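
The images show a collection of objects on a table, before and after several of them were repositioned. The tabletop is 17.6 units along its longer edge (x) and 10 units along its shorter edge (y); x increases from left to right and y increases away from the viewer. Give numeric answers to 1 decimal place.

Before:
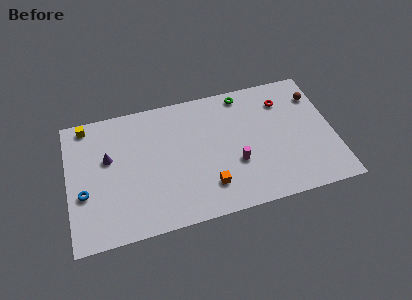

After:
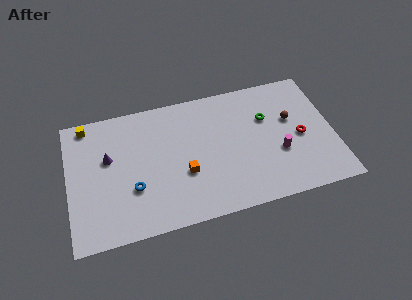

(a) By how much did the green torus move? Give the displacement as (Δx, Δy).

(1.4, -2.3)

The green torus was at about (11.9, 8.9) and moved to about (13.3, 6.6).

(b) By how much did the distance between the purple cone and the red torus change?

+0.9

The distance was about 11.9 in the first image and 12.8 in the second, so they moved 0.9 units further apart.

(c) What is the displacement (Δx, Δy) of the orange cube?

(-1.5, 1.4)

From the two frames, the orange cube sits at roughly (9.1, 2.3) before and (7.6, 3.7) after.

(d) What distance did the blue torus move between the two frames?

3.2

From (1.0, 3.8) to (4.2, 3.4), the blue torus covered √(3.2² + 0.4²) ≈ 3.2 units.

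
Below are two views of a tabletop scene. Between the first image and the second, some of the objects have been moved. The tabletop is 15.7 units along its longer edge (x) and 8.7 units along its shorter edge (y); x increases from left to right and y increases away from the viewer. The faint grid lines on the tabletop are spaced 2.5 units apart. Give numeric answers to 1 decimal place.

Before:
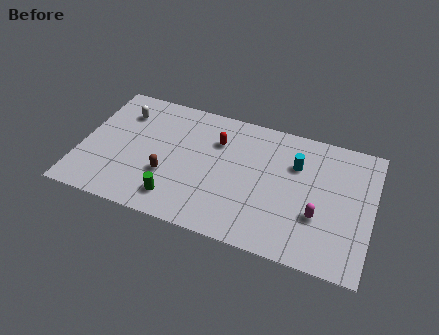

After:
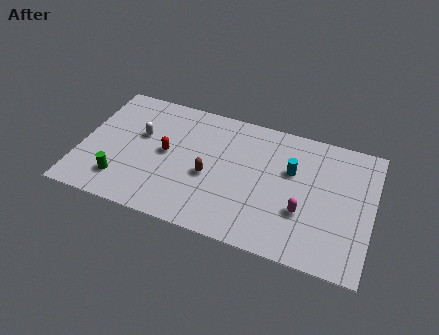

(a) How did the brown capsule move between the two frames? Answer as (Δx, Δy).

(2.2, 0.7)

The brown capsule was at about (4.8, 3.0) and moved to about (7.0, 3.7).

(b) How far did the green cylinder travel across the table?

3.0

From (5.4, 1.6) to (2.4, 1.9), the green cylinder covered √(3.0² + 0.3²) ≈ 3.0 units.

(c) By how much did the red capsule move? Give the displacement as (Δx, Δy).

(-2.6, -1.7)

From the two frames, the red capsule sits at roughly (7.2, 6.2) before and (4.6, 4.5) after.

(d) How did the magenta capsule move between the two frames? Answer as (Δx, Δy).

(-0.8, 0.0)

The magenta capsule started near (12.9, 3.0) and ended near (12.1, 3.0).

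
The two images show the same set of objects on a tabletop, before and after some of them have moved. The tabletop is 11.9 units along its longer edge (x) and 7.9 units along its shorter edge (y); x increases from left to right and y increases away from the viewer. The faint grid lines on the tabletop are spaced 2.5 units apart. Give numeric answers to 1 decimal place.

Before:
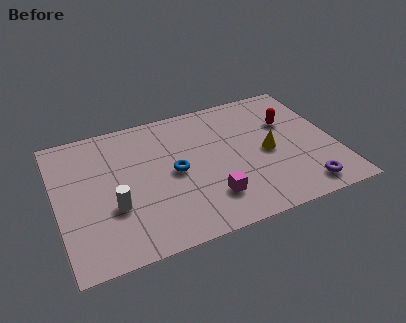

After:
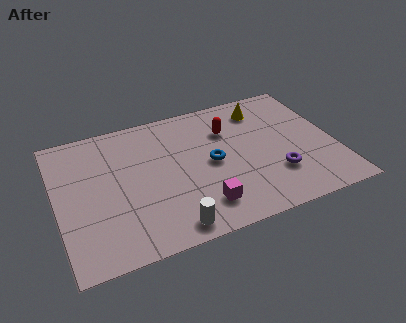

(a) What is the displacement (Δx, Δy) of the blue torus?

(1.6, 0.0)

The blue torus started near (5.0, 3.9) and ended near (6.6, 3.9).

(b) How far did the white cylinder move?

2.9

From (2.3, 2.8) to (4.5, 0.9), the white cylinder covered √(2.2² + 1.9²) ≈ 2.9 units.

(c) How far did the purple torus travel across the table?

1.6

From (10.2, 1.1) to (9.2, 2.3), the purple torus covered √(1.0² + 1.2²) ≈ 1.6 units.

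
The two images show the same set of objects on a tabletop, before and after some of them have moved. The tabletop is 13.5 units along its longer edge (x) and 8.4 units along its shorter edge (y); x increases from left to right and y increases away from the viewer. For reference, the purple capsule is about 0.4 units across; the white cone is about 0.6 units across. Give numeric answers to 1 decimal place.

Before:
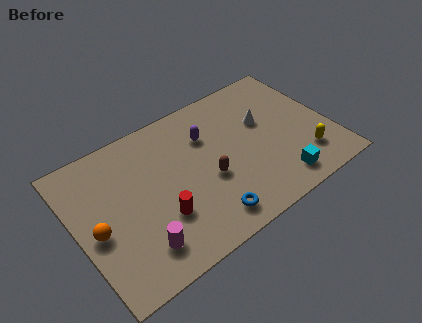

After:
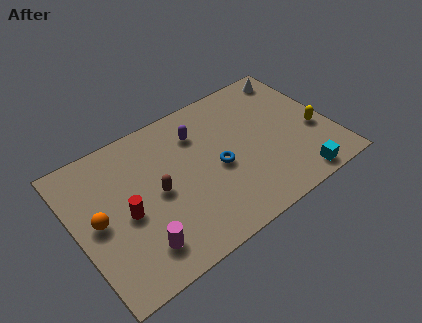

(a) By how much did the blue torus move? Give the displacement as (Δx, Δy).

(1.1, 2.5)

The blue torus was at about (6.3, 1.3) and moved to about (7.4, 3.8).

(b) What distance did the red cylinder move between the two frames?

1.9

From (4.1, 2.7) to (2.5, 3.8), the red cylinder covered √(1.6² + 1.1²) ≈ 1.9 units.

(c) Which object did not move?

the magenta cylinder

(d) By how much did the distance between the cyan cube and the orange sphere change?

+0.9

The distance was about 9.6 in the first image and 10.5 in the second, so they moved 0.9 units further apart.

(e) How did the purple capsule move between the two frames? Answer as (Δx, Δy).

(-0.4, 0.4)

The purple capsule was at about (7.2, 5.9) and moved to about (6.8, 6.3).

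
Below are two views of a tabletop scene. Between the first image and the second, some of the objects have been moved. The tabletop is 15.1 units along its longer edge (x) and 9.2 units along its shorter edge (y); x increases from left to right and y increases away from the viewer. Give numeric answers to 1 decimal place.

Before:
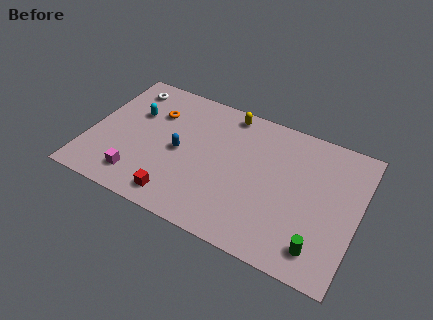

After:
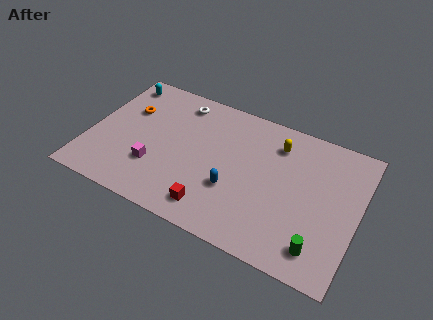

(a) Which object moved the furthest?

the blue capsule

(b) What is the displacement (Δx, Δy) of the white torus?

(3.0, 0.1)

The white torus was at about (1.6, 7.7) and moved to about (4.6, 7.8).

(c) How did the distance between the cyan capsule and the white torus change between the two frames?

+1.7

Before: roughly 1.8 units apart; after: 3.5. That's 1.7 units further apart.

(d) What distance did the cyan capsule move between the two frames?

2.2

The cyan capsule moved from about (2.3, 6.0) to (1.1, 7.9), a distance of √(1.2² + 1.9²) ≈ 2.2.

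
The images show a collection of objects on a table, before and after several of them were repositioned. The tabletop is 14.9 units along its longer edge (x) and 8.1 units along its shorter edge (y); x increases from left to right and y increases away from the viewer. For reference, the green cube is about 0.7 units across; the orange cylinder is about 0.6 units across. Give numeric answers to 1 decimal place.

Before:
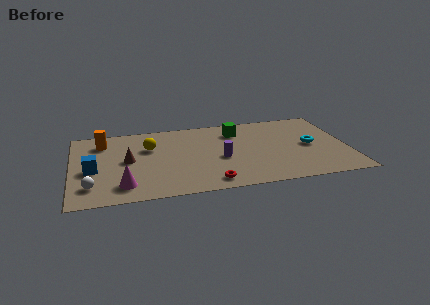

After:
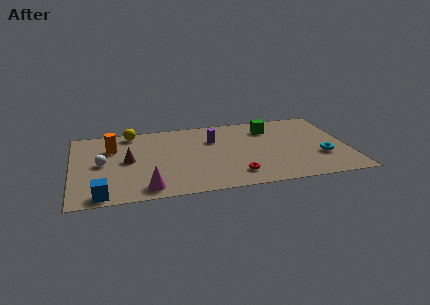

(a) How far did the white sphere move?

2.4

From (1.0, 1.8) to (1.6, 4.1), the white sphere covered √(0.6² + 2.3²) ≈ 2.4 units.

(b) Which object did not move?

the brown cone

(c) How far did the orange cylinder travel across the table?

0.9

The orange cylinder moved from about (1.7, 6.4) to (2.2, 5.7), a distance of √(0.5² + 0.7²) ≈ 0.9.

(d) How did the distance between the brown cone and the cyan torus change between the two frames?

+0.6

Before: roughly 9.9 units apart; after: 10.5. That's 0.6 units further apart.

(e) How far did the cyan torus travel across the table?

1.4

From (12.9, 4.0) to (13.4, 2.7), the cyan torus covered √(0.5² + 1.3²) ≈ 1.4 units.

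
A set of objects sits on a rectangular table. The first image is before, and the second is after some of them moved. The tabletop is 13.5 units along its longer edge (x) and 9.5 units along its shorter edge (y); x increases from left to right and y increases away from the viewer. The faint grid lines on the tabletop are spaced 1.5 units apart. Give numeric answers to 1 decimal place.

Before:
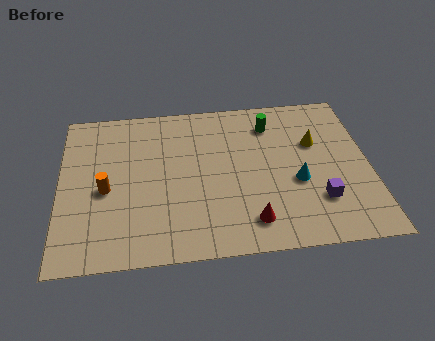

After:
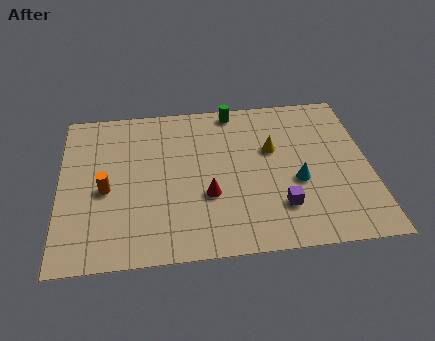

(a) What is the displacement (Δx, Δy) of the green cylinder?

(-1.6, 1.1)

From the two frames, the green cylinder sits at roughly (9.3, 7.5) before and (7.7, 8.6) after.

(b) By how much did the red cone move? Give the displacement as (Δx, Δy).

(-1.8, 1.7)

The red cone started near (8.2, 1.7) and ended near (6.4, 3.4).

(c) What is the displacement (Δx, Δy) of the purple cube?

(-1.7, -0.2)

From the two frames, the purple cube sits at roughly (11.2, 2.6) before and (9.5, 2.4) after.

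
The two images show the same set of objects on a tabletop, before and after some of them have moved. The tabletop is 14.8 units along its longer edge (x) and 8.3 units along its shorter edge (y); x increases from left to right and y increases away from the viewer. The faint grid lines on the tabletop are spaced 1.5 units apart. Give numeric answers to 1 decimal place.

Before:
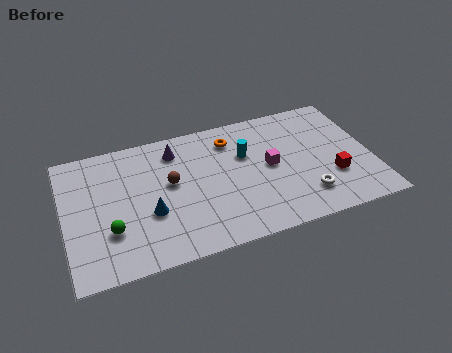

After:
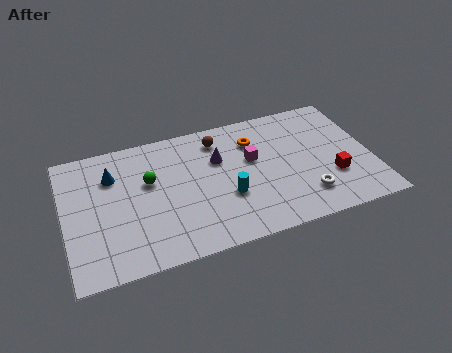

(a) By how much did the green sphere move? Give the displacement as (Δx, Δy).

(2.0, 2.5)

The green sphere started near (2.1, 2.6) and ended near (4.1, 5.1).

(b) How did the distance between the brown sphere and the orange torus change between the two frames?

-1.8

Before: roughly 3.6 units apart; after: 1.8. That's 1.8 units closer together.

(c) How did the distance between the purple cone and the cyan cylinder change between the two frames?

-1.0

They were about 3.5 units apart before and 2.5 after — 1.0 units closer together.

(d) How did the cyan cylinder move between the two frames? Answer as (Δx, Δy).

(-1.1, -2.4)

The cyan cylinder was at about (8.8, 5.4) and moved to about (7.7, 3.0).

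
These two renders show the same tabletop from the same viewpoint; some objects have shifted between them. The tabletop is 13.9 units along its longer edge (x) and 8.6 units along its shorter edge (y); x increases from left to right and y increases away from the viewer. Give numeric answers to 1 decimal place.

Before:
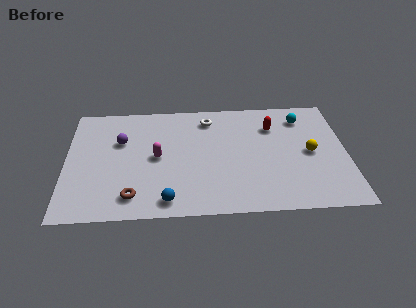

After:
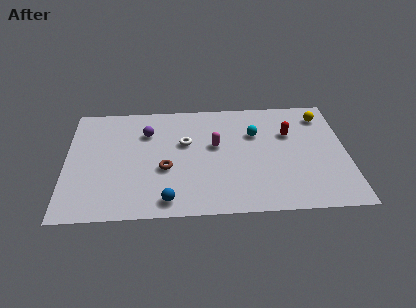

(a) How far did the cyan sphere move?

2.6

From (11.8, 6.9) to (9.4, 5.8), the cyan sphere covered √(2.4² + 1.1²) ≈ 2.6 units.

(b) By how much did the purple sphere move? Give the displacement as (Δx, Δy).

(1.3, 0.6)

The purple sphere was at about (2.7, 5.6) and moved to about (4.0, 6.2).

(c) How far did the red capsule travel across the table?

1.0

The red capsule moved from about (10.3, 6.3) to (11.1, 5.7), a distance of √(0.8² + 0.6²) ≈ 1.0.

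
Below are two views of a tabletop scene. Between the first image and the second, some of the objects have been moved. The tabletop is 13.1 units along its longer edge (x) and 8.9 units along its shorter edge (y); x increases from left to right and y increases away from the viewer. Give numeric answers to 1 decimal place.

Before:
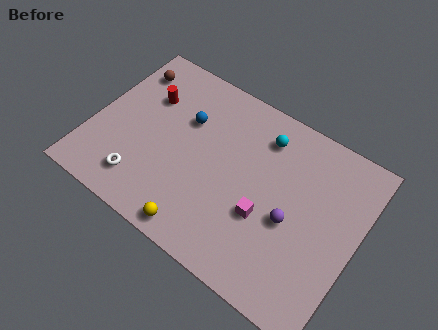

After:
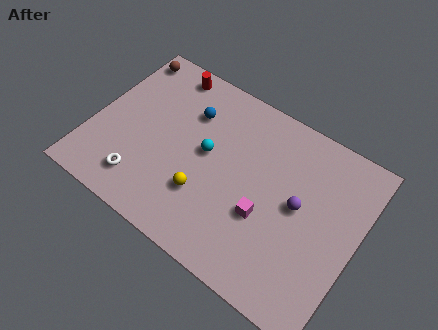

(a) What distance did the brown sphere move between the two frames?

0.8

The brown sphere was near (1.1, 7.1) before and (0.8, 7.8) after, so it travelled √(0.3² + 0.7²) ≈ 0.8 units.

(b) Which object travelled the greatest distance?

the cyan sphere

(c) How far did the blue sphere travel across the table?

0.5

The blue sphere moved from about (4.3, 5.9) to (4.4, 6.4), a distance of √(0.1² + 0.5²) ≈ 0.5.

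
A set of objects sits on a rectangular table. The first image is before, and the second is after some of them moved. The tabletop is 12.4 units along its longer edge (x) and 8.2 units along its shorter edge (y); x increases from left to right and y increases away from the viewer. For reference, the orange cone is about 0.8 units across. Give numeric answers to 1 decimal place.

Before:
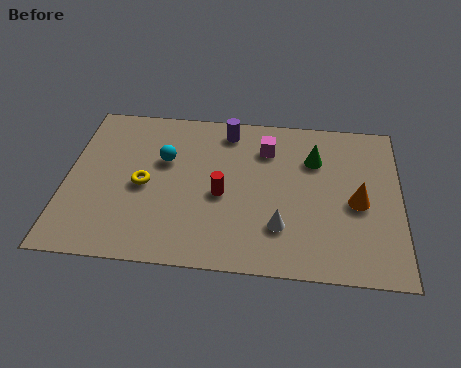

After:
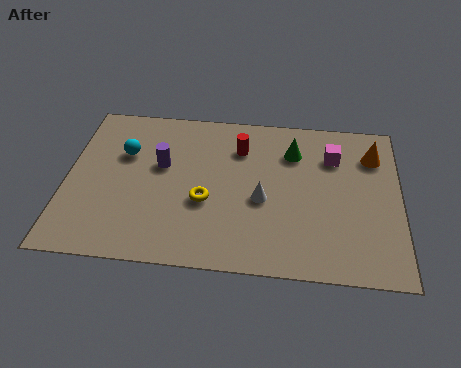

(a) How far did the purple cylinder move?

3.2

The purple cylinder was near (5.9, 7.0) before and (3.5, 4.9) after, so it travelled √(2.4² + 2.1²) ≈ 3.2 units.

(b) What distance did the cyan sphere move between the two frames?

1.5

From (3.6, 5.2) to (2.1, 5.4), the cyan sphere covered √(1.5² + 0.2²) ≈ 1.5 units.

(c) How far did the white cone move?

1.5

From (8.0, 2.2) to (7.3, 3.5), the white cone covered √(0.7² + 1.3²) ≈ 1.5 units.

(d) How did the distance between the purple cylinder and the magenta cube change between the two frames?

+4.8

They were about 1.7 units apart before and 6.5 after — 4.8 units further apart.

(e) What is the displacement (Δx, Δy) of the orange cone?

(0.6, 2.5)

From the two frames, the orange cone sits at roughly (10.8, 3.7) before and (11.4, 6.2) after.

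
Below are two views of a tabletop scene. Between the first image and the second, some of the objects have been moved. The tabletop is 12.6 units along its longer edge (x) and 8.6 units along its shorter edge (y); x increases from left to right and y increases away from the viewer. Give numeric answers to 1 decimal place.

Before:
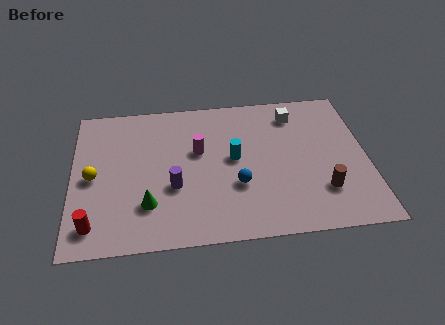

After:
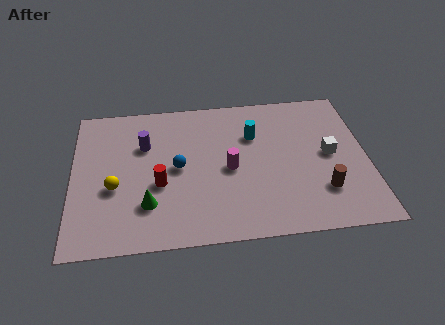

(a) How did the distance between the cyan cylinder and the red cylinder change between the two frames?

-2.0

They were about 6.8 units apart before and 4.8 after — 2.0 units closer together.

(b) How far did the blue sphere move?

2.8

The blue sphere moved from about (7.0, 3.0) to (4.5, 4.3), a distance of √(2.5² + 1.3²) ≈ 2.8.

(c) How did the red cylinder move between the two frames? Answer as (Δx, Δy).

(2.8, 2.0)

From the two frames, the red cylinder sits at roughly (0.9, 1.4) before and (3.7, 3.4) after.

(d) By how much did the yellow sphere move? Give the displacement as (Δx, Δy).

(0.9, -0.7)

The yellow sphere started near (0.9, 4.1) and ended near (1.8, 3.4).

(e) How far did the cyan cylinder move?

1.6

The cyan cylinder was near (6.9, 4.6) before and (7.8, 5.9) after, so it travelled √(0.9² + 1.3²) ≈ 1.6 units.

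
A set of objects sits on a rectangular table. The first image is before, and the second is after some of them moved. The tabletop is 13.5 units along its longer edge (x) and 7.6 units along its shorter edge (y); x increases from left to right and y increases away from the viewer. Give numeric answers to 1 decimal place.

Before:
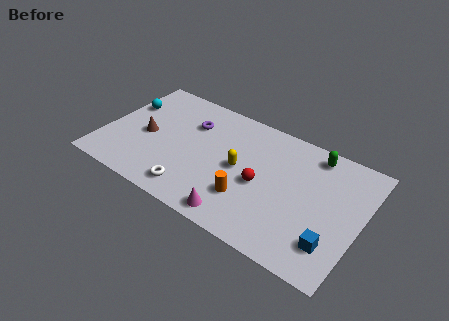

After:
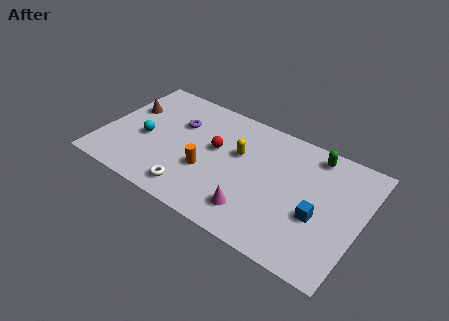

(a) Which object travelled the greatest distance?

the red sphere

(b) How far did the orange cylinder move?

2.4

From (7.9, 2.2) to (5.6, 2.8), the orange cylinder covered √(2.3² + 0.6²) ≈ 2.4 units.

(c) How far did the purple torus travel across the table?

0.7

From (4.3, 5.4) to (3.7, 5.1), the purple torus covered √(0.6² + 0.3²) ≈ 0.7 units.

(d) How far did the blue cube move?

1.5

The blue cube moved from about (12.3, 1.8) to (11.4, 3.0), a distance of √(0.9² + 1.2²) ≈ 1.5.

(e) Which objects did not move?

the white torus and the green capsule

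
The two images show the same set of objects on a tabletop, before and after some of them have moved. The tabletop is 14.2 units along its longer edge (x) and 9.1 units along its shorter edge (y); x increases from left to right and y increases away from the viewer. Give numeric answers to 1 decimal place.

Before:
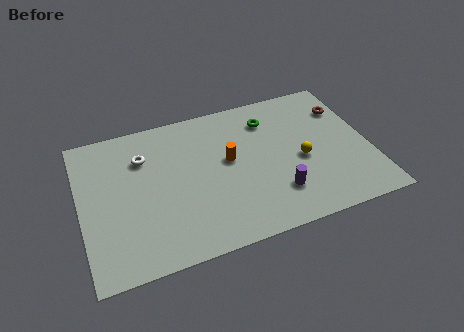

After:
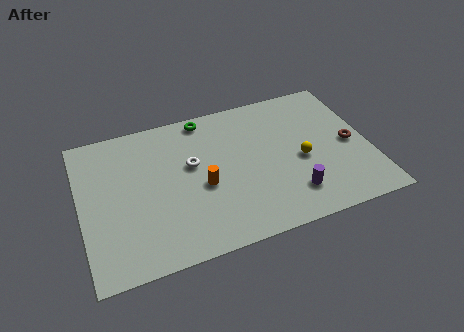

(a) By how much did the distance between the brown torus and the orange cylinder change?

+1.2

The distance was about 6.2 in the first image and 7.4 in the second, so they moved 1.2 units further apart.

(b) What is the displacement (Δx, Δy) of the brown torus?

(0.0, -2.4)

The brown torus was at about (13.3, 6.7) and moved to about (13.3, 4.3).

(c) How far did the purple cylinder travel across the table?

0.8

The purple cylinder moved from about (9.4, 2.3) to (10.1, 2.0), a distance of √(0.7² + 0.3²) ≈ 0.8.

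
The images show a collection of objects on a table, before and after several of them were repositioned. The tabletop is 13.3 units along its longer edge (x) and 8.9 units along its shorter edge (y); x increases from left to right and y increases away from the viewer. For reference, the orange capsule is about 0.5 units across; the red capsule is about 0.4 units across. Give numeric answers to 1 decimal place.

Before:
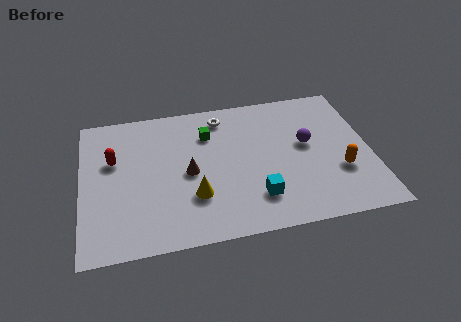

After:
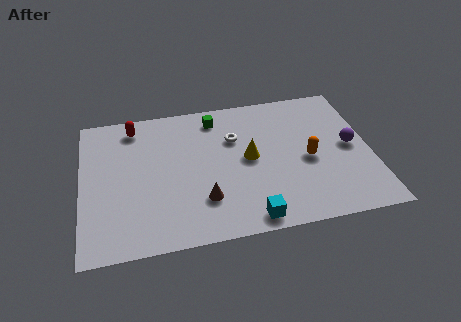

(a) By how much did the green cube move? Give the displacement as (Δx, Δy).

(0.4, 1.0)

The green cube was at about (5.9, 6.5) and moved to about (6.3, 7.5).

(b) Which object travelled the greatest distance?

the yellow cone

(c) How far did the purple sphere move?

2.1

The purple sphere was near (10.4, 5.0) before and (12.4, 4.5) after, so it travelled √(2.0² + 0.5²) ≈ 2.1 units.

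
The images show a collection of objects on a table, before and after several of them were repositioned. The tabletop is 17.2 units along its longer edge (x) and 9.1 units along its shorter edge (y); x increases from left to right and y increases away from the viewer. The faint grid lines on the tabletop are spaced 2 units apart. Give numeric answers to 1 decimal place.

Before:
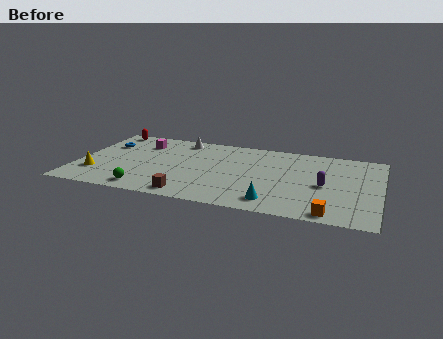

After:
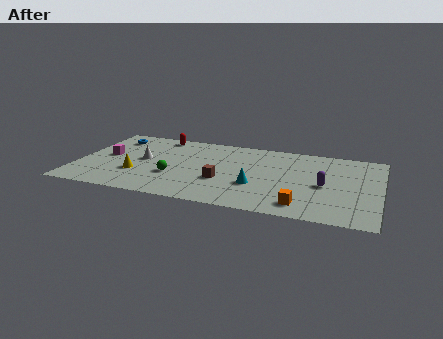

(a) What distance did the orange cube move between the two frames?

1.7

The orange cube moved from about (14.6, 0.9) to (13.0, 1.5), a distance of √(1.6² + 0.6²) ≈ 1.7.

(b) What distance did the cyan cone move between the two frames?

2.0

The cyan cone moved from about (11.4, 1.5) to (10.3, 3.2), a distance of √(1.1² + 1.7²) ≈ 2.0.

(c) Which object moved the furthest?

the white cone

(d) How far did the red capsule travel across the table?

3.0

From (1.3, 8.2) to (4.3, 8.1), the red capsule covered √(3.0² + 0.1²) ≈ 3.0 units.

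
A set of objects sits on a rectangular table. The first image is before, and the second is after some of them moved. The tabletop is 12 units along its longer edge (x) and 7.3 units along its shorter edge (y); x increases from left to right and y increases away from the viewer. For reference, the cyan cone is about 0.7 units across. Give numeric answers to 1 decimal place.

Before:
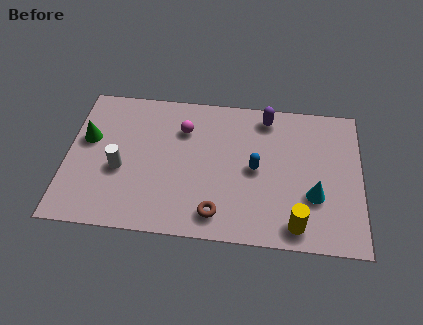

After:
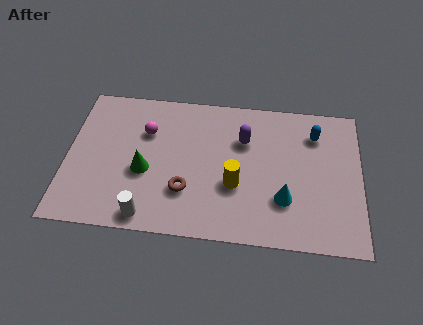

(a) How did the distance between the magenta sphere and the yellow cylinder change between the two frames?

-2.0

The distance was about 6.4 in the first image and 4.4 in the second, so they moved 2.0 units closer together.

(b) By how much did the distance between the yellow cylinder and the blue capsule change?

+1.2

They were about 3.1 units apart before and 4.3 after — 1.2 units further apart.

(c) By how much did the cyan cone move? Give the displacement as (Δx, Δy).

(-1.2, -0.3)

The cyan cone started near (10.1, 2.5) and ended near (8.9, 2.2).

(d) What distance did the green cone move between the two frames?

2.8

From (0.8, 4.4) to (3.2, 3.0), the green cone covered √(2.4² + 1.4²) ≈ 2.8 units.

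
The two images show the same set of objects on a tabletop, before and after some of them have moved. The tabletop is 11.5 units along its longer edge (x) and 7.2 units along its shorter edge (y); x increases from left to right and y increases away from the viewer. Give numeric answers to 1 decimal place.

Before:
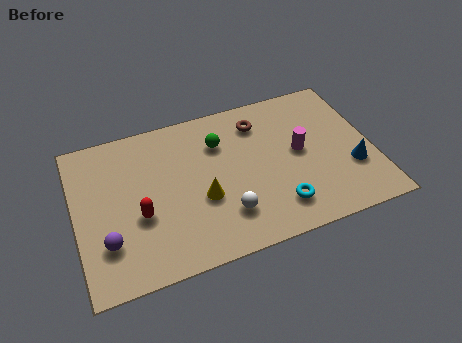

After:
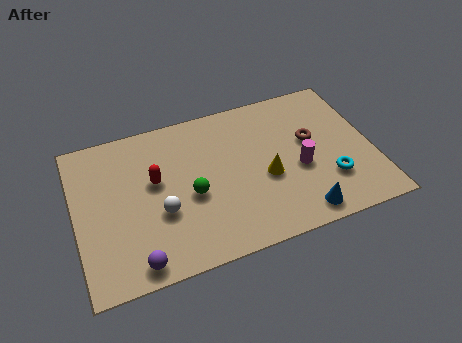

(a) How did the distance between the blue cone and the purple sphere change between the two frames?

-3.2

The distance was about 9.5 in the first image and 6.3 in the second, so they moved 3.2 units closer together.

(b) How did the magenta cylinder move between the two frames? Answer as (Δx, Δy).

(-0.1, -0.8)

The magenta cylinder was at about (8.7, 3.8) and moved to about (8.6, 3.0).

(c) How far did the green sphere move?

2.5

From (5.7, 5.2) to (4.4, 3.1), the green sphere covered √(1.3² + 2.1²) ≈ 2.5 units.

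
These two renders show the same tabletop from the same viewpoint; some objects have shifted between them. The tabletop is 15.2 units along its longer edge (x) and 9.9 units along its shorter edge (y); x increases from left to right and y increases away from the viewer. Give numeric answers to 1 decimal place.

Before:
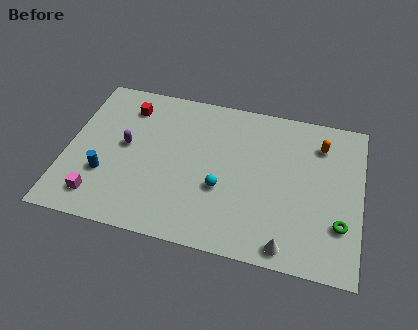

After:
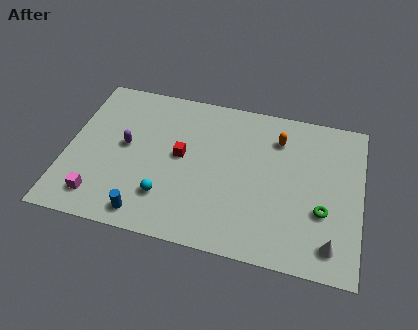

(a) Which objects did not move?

the magenta cube and the purple capsule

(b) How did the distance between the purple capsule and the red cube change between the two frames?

+0.3

Before: roughly 2.6 units apart; after: 2.9. That's 0.3 units further apart.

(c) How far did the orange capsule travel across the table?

2.2

The orange capsule was near (13.0, 7.7) before and (10.8, 7.6) after, so it travelled √(2.2² + 0.1²) ≈ 2.2 units.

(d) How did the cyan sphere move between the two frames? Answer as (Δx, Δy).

(-2.8, -1.2)

The cyan sphere started near (8.1, 3.7) and ended near (5.3, 2.5).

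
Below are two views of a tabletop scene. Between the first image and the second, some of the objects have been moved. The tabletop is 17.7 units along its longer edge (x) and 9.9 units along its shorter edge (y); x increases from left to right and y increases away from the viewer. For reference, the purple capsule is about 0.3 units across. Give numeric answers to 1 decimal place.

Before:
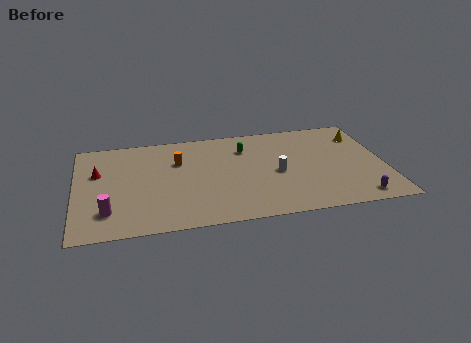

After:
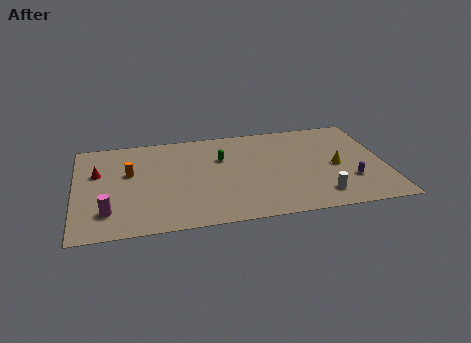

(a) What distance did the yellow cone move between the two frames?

3.4

The yellow cone was near (16.6, 7.6) before and (14.9, 4.6) after, so it travelled √(1.7² + 3.0²) ≈ 3.4 units.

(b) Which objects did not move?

the magenta cylinder and the red cone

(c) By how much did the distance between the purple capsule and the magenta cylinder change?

-0.3

They were about 14.1 units apart before and 13.8 after — 0.3 units closer together.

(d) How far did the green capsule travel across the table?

1.6

The green capsule was near (9.8, 7.4) before and (8.4, 6.6) after, so it travelled √(1.4² + 0.8²) ≈ 1.6 units.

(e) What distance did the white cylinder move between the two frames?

3.5

The white cylinder was near (11.5, 4.5) before and (13.8, 1.8) after, so it travelled √(2.3² + 2.7²) ≈ 3.5 units.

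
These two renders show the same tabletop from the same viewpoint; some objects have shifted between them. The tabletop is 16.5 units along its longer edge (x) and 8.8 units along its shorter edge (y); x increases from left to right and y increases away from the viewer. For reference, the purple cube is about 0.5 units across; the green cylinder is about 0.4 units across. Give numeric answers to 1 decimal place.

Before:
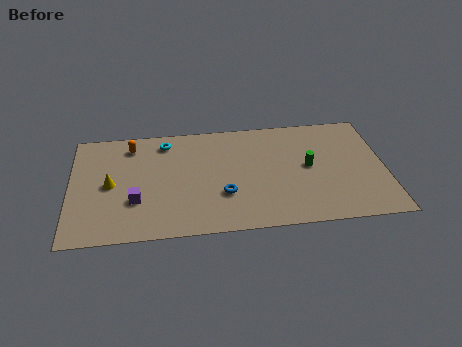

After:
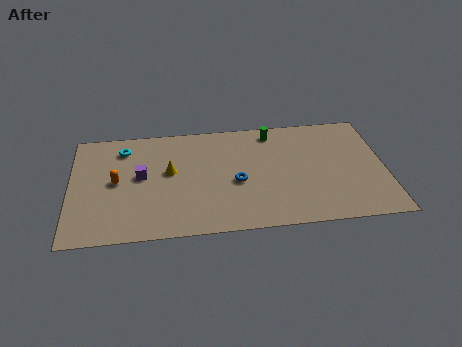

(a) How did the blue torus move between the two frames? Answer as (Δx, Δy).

(0.7, 0.9)

The blue torus was at about (8.0, 2.9) and moved to about (8.7, 3.8).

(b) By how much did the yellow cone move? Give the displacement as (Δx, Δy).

(3.1, 0.7)

From the two frames, the yellow cone sits at roughly (2.1, 4.3) before and (5.2, 5.0) after.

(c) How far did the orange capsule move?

2.9

The orange capsule moved from about (3.2, 7.3) to (2.4, 4.5), a distance of √(0.8² + 2.8²) ≈ 2.9.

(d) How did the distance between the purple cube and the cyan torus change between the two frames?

-2.3

The distance was about 4.8 in the first image and 2.5 in the second, so they moved 2.3 units closer together.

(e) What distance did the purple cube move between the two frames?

1.9

From (3.4, 2.9) to (3.7, 4.8), the purple cube covered √(0.3² + 1.9²) ≈ 1.9 units.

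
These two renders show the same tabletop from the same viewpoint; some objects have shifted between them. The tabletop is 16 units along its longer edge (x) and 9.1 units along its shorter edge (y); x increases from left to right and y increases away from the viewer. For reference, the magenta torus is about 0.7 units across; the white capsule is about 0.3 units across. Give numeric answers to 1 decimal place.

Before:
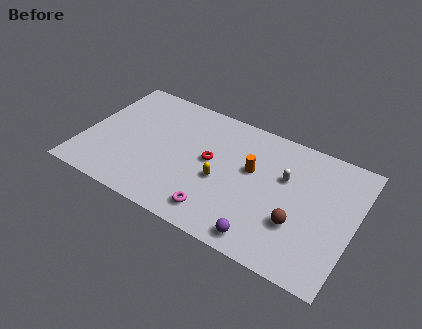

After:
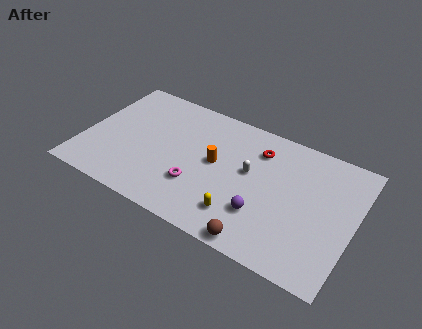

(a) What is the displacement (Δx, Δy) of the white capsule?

(-2.0, -0.6)

The white capsule was at about (11.8, 5.8) and moved to about (9.8, 5.2).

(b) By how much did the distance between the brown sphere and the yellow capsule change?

-2.9

Before: roughly 4.7 units apart; after: 1.8. That's 2.9 units closer together.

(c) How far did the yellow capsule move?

2.3

From (8.3, 3.8) to (9.7, 2.0), the yellow capsule covered √(1.4² + 1.8²) ≈ 2.3 units.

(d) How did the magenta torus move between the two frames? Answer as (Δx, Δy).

(-1.4, 1.3)

From the two frames, the magenta torus sits at roughly (8.4, 1.5) before and (7.0, 2.8) after.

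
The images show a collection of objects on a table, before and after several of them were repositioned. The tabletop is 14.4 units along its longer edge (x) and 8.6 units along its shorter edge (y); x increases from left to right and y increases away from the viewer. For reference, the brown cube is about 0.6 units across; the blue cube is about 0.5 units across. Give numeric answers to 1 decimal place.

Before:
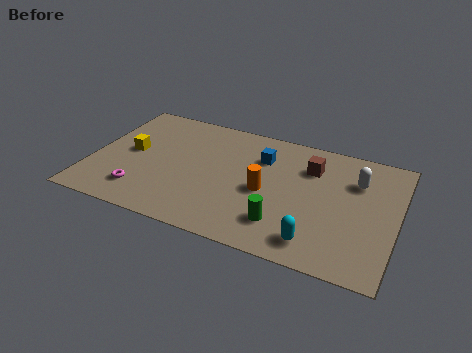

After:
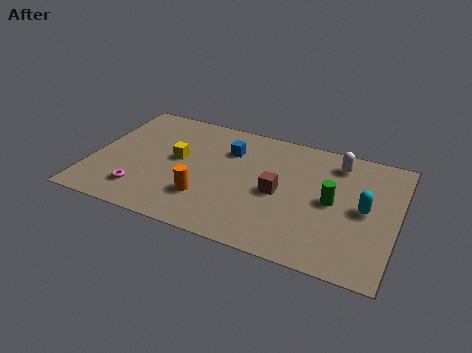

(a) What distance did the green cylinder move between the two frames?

3.1

From (9.3, 2.0) to (11.4, 4.3), the green cylinder covered √(2.1² + 2.3²) ≈ 3.1 units.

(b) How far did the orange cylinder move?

3.1

The orange cylinder moved from about (8.3, 3.9) to (5.6, 2.4), a distance of √(2.7² + 1.5²) ≈ 3.1.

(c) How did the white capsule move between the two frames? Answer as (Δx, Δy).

(-1.0, 1.0)

The white capsule was at about (12.4, 6.1) and moved to about (11.4, 7.1).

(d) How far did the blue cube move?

1.6

The blue cube was near (7.9, 6.2) before and (6.3, 6.2) after, so it travelled √(1.6² + 0.0²) ≈ 1.6 units.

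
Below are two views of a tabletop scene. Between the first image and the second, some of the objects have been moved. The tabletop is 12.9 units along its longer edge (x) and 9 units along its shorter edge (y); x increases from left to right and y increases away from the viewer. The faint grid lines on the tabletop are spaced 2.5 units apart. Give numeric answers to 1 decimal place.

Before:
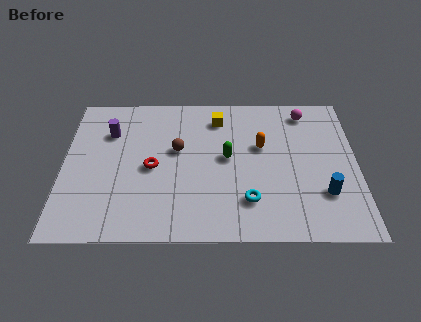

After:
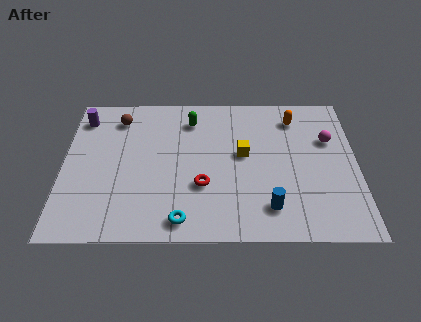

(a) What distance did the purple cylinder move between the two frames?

1.5

From (2.0, 6.4) to (0.8, 7.3), the purple cylinder covered √(1.2² + 0.9²) ≈ 1.5 units.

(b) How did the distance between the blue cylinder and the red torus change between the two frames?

-4.5

The distance was about 7.7 in the first image and 3.2 in the second, so they moved 4.5 units closer together.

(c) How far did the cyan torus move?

3.1

From (8.1, 2.2) to (5.2, 1.1), the cyan torus covered √(2.9² + 1.1²) ≈ 3.1 units.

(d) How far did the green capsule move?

2.9

The green capsule moved from about (7.2, 4.8) to (5.6, 7.2), a distance of √(1.6² + 2.4²) ≈ 2.9.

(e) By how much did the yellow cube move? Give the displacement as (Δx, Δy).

(1.1, -2.3)

The yellow cube was at about (6.8, 7.3) and moved to about (7.9, 5.0).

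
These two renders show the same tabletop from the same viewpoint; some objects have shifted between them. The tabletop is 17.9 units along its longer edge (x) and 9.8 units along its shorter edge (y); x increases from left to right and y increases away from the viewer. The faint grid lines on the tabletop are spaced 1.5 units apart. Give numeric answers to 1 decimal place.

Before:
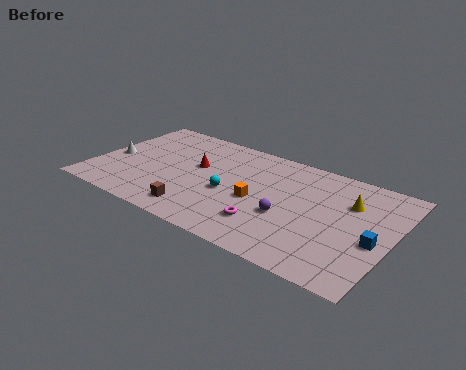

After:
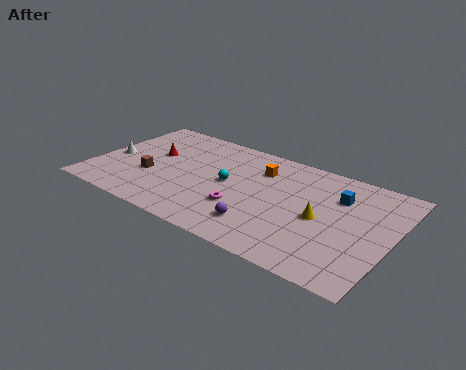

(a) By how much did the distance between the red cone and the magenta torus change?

+0.6

Before: roughly 5.9 units apart; after: 6.5. That's 0.6 units further apart.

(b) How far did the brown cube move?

3.9

From (6.8, 1.6) to (3.5, 3.6), the brown cube covered √(3.3² + 2.0²) ≈ 3.9 units.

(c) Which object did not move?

the white cone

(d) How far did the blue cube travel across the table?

3.8

The blue cube moved from about (17.0, 4.1) to (14.5, 7.0), a distance of √(2.5² + 2.9²) ≈ 3.8.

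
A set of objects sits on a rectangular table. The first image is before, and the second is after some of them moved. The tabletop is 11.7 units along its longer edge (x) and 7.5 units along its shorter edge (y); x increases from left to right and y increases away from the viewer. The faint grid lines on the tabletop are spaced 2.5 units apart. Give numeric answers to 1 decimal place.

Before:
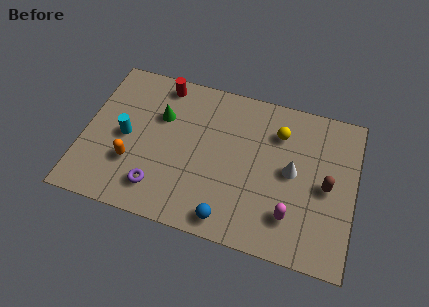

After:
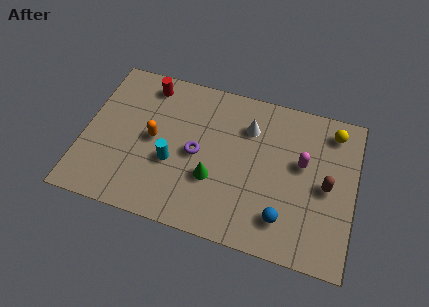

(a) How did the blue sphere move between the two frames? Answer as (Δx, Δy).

(2.3, 0.7)

The blue sphere started near (6.5, 0.9) and ended near (8.8, 1.6).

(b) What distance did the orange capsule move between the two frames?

1.6

The orange capsule was near (2.2, 2.4) before and (3.0, 3.8) after, so it travelled √(0.8² + 1.4²) ≈ 1.6 units.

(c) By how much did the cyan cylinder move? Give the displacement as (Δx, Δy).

(2.1, -0.7)

The cyan cylinder was at about (1.8, 3.6) and moved to about (3.9, 2.9).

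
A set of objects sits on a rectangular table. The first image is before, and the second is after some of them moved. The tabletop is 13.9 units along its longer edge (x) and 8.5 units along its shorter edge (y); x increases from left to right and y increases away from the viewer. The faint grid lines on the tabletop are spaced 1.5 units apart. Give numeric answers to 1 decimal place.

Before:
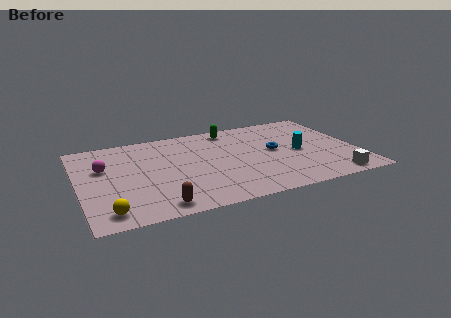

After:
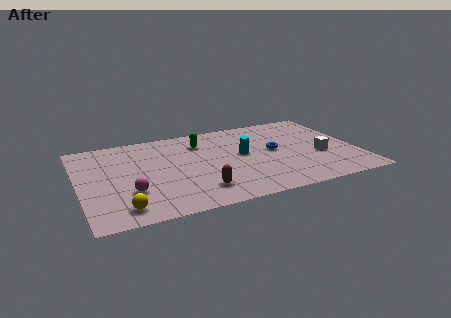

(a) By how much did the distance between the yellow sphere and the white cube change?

-0.8

The distance was about 11.1 in the first image and 10.3 in the second, so they moved 0.8 units closer together.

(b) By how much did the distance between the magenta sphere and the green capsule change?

-1.5

They were about 6.9 units apart before and 5.4 after — 1.5 units closer together.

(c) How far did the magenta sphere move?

2.9

The magenta sphere was near (1.3, 5.4) before and (2.4, 2.7) after, so it travelled √(1.1² + 2.7²) ≈ 2.9 units.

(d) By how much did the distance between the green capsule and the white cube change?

-1.3

Before: roughly 7.8 units apart; after: 6.5. That's 1.3 units closer together.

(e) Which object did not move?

the blue torus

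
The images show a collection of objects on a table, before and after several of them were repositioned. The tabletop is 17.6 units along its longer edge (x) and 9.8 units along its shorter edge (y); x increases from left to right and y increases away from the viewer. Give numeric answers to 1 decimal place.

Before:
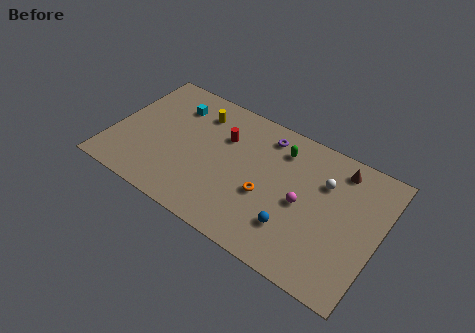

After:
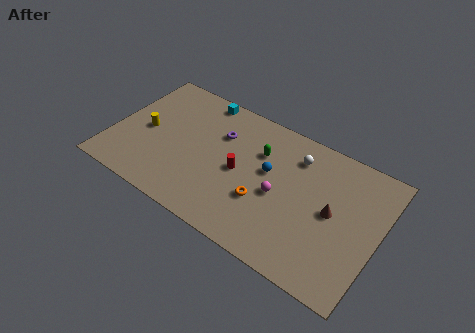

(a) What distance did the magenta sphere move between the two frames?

1.5

The magenta sphere moved from about (12.7, 4.6) to (11.2, 4.4), a distance of √(1.5² + 0.2²) ≈ 1.5.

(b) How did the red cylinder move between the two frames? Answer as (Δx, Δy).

(1.4, -2.0)

The red cylinder started near (7.1, 6.7) and ended near (8.5, 4.7).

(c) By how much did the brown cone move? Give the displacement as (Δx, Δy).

(0.0, -3.3)

The brown cone was at about (14.6, 8.3) and moved to about (14.6, 5.0).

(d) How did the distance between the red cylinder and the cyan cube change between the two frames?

+1.8

They were about 3.6 units apart before and 5.4 after — 1.8 units further apart.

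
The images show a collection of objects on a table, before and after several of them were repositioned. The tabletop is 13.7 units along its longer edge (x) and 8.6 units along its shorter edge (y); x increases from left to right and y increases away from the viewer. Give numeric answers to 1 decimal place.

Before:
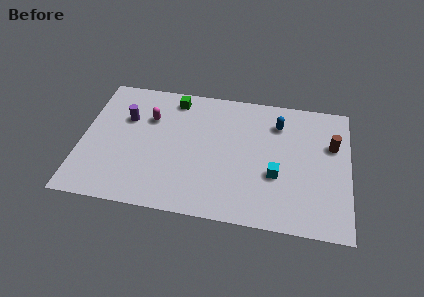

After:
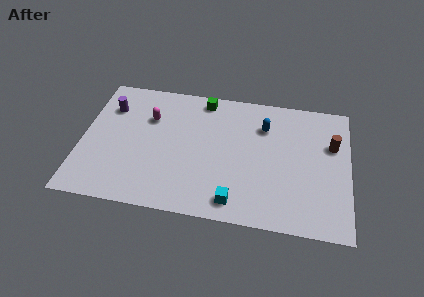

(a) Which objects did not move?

the brown cylinder and the magenta capsule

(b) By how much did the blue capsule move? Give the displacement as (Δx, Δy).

(-0.7, -0.3)

The blue capsule started near (10.0, 6.6) and ended near (9.3, 6.3).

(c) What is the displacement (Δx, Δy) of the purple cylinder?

(-0.9, 0.6)

The purple cylinder was at about (2.2, 5.7) and moved to about (1.3, 6.3).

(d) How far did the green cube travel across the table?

1.5

The green cube moved from about (4.6, 7.4) to (6.1, 7.6), a distance of √(1.5² + 0.2²) ≈ 1.5.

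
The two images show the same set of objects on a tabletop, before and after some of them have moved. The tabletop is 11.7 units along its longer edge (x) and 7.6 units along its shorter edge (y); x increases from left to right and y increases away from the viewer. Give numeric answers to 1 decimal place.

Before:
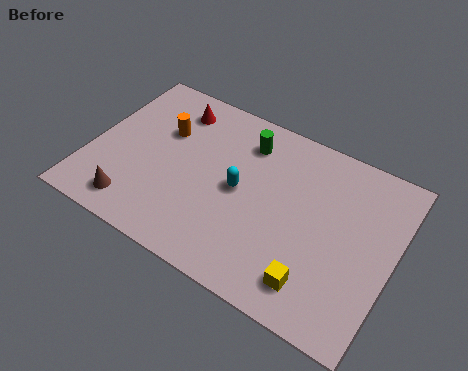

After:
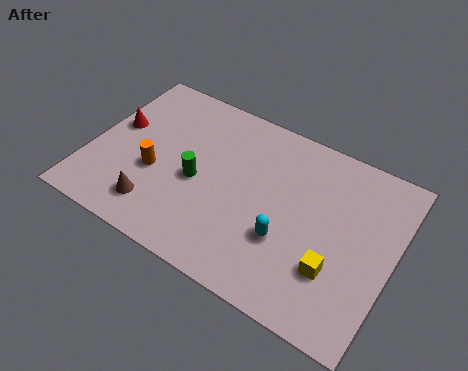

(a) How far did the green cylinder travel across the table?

3.0

The green cylinder moved from about (5.7, 6.0) to (4.2, 3.4), a distance of √(1.5² + 2.6²) ≈ 3.0.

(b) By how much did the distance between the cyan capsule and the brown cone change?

+0.5

They were about 4.5 units apart before and 5.0 after — 0.5 units further apart.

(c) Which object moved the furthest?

the green cylinder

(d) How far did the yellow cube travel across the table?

1.1

From (9.1, 1.4) to (9.7, 2.3), the yellow cube covered √(0.6² + 0.9²) ≈ 1.1 units.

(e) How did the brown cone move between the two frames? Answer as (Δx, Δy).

(0.8, 0.3)

The brown cone started near (2.1, 1.2) and ended near (2.9, 1.5).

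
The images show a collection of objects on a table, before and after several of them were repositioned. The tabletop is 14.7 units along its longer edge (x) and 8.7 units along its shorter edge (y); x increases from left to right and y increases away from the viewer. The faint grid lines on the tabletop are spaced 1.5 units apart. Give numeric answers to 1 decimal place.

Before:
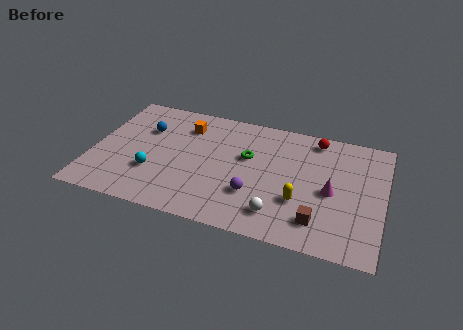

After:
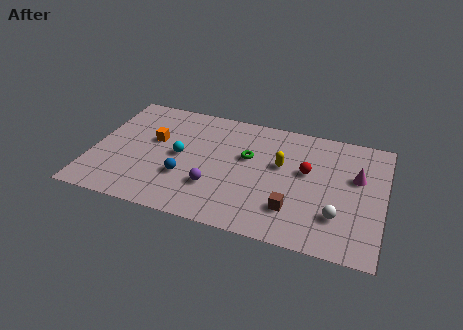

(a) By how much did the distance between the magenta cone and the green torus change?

+1.0

Before: roughly 4.5 units apart; after: 5.5. That's 1.0 units further apart.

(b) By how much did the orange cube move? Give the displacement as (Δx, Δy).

(-1.5, -1.5)

From the two frames, the orange cube sits at roughly (4.5, 6.7) before and (3.0, 5.2) after.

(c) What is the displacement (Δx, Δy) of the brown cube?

(-1.3, 0.4)

The brown cube was at about (11.6, 1.8) and moved to about (10.3, 2.2).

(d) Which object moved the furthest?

the blue sphere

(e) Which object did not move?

the green torus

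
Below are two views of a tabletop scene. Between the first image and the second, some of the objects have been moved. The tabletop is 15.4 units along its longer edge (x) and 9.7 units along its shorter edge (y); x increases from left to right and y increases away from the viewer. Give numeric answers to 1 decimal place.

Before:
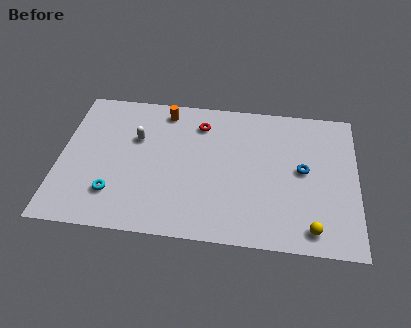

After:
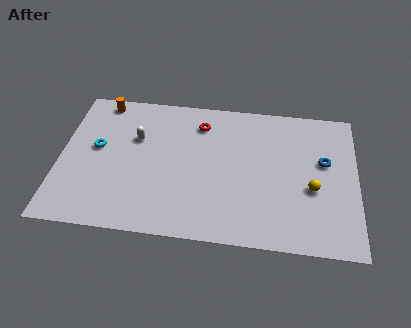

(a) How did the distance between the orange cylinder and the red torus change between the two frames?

+3.3

The distance was about 2.0 in the first image and 5.3 in the second, so they moved 3.3 units further apart.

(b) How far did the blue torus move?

1.3

The blue torus was near (12.6, 5.1) before and (13.7, 5.8) after, so it travelled √(1.1² + 0.7²) ≈ 1.3 units.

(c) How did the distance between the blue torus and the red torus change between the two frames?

+0.8

The distance was about 6.0 in the first image and 6.8 in the second, so they moved 0.8 units further apart.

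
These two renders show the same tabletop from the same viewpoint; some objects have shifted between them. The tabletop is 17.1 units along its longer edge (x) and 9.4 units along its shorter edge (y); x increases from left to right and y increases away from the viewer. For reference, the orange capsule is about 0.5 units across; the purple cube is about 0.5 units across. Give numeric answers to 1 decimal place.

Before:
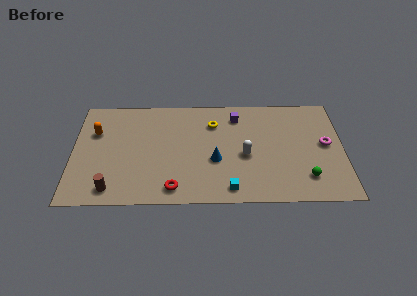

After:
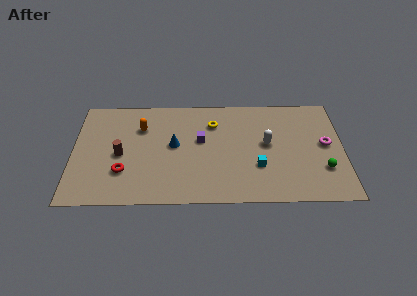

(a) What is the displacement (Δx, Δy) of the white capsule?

(1.4, 1.0)

The white capsule started near (10.9, 4.1) and ended near (12.3, 5.1).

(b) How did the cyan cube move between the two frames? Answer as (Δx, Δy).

(1.8, 1.9)

The cyan cube started near (9.9, 1.2) and ended near (11.7, 3.1).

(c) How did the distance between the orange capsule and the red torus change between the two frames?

-3.0

The distance was about 7.1 in the first image and 4.1 in the second, so they moved 3.0 units closer together.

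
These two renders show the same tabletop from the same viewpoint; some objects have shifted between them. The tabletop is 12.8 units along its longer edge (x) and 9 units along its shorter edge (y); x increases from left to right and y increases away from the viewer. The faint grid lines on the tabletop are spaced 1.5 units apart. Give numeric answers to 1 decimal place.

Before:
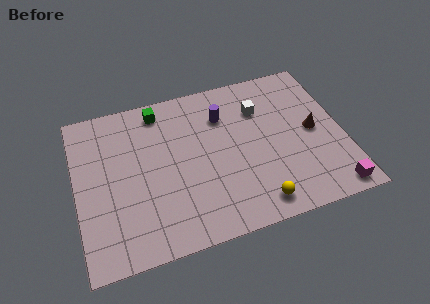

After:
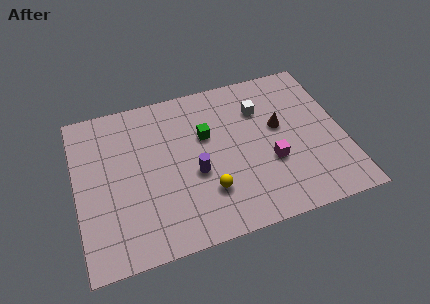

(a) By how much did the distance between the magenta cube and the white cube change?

-3.1

The distance was about 6.3 in the first image and 3.2 in the second, so they moved 3.1 units closer together.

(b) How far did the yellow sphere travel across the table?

2.6

The yellow sphere was near (8.3, 1.2) before and (6.1, 2.5) after, so it travelled √(2.2² + 1.3²) ≈ 2.6 units.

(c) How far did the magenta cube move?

3.6

The magenta cube moved from about (11.9, 0.9) to (9.2, 3.3), a distance of √(2.7² + 2.4²) ≈ 3.6.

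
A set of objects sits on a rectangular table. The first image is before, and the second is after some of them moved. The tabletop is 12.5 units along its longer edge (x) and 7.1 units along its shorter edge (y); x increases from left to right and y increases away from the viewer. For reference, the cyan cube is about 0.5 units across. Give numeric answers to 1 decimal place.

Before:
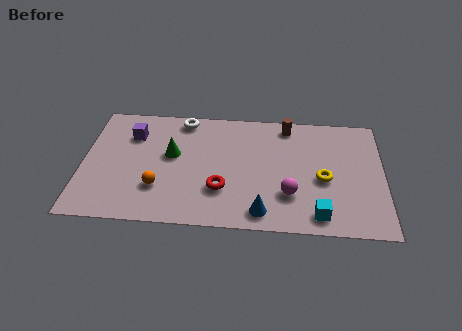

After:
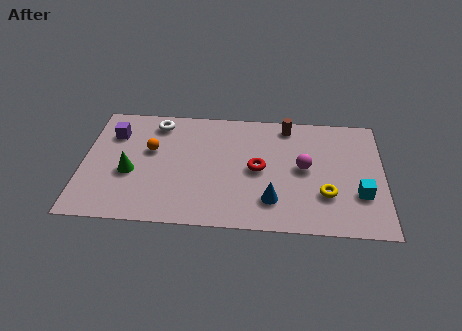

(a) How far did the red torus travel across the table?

2.0

The red torus was near (5.8, 2.2) before and (7.3, 3.5) after, so it travelled √(1.5² + 1.3²) ≈ 2.0 units.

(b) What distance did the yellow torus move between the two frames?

0.9

The yellow torus was near (10.0, 3.1) before and (10.1, 2.2) after, so it travelled √(0.1² + 0.9²) ≈ 0.9 units.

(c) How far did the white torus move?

1.1

The white torus was near (4.1, 6.3) before and (3.0, 6.0) after, so it travelled √(1.1² + 0.3²) ≈ 1.1 units.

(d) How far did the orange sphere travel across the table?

2.2

From (3.2, 2.1) to (2.8, 4.3), the orange sphere covered √(0.4² + 2.2²) ≈ 2.2 units.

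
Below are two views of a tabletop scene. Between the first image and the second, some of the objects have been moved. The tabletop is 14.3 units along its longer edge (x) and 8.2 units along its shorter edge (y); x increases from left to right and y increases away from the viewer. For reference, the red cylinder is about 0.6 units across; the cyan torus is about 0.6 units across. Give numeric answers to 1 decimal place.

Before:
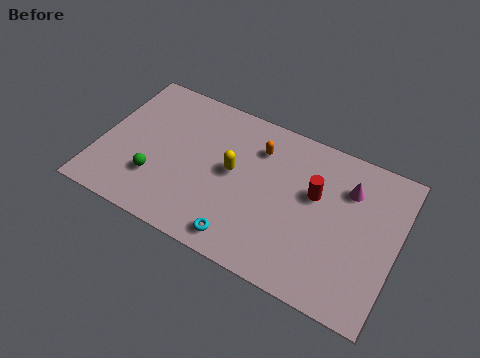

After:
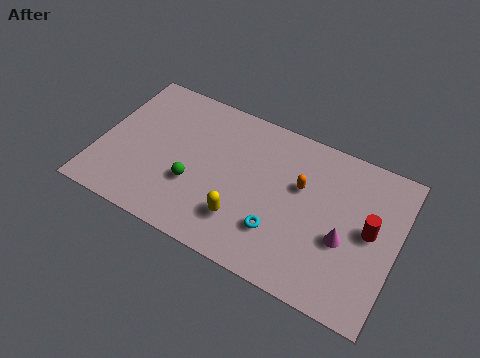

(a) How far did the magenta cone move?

2.7

The magenta cone moved from about (11.8, 6.0) to (11.9, 3.3), a distance of √(0.1² + 2.7²) ≈ 2.7.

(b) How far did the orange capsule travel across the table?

2.5

From (7.4, 6.2) to (9.6, 5.1), the orange capsule covered √(2.2² + 1.1²) ≈ 2.5 units.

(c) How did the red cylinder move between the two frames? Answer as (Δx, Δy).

(2.7, -0.7)

The red cylinder started near (10.3, 5.0) and ended near (13.0, 4.3).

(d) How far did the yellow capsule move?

2.4

The yellow capsule moved from about (6.4, 4.4) to (7.2, 2.1), a distance of √(0.8² + 2.3²) ≈ 2.4.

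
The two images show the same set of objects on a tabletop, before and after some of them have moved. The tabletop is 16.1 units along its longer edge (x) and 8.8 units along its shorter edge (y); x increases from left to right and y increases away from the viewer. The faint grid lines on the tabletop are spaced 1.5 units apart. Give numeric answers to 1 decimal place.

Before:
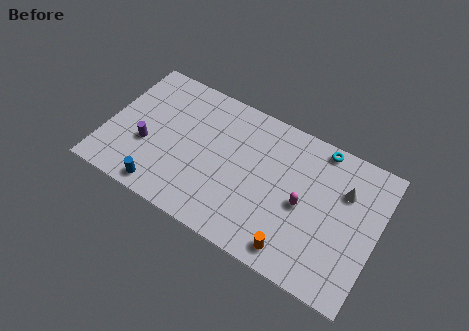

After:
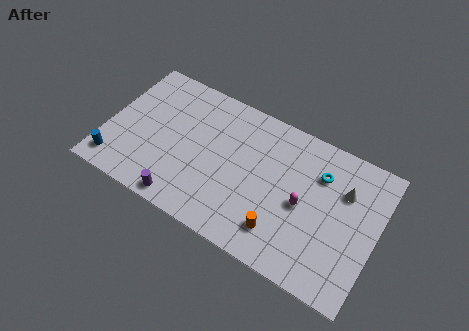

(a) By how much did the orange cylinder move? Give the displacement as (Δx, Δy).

(-0.9, 0.7)

The orange cylinder was at about (11.7, 1.2) and moved to about (10.8, 1.9).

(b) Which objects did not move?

the magenta capsule and the white cone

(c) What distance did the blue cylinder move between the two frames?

2.9

The blue cylinder moved from about (3.8, 1.0) to (0.9, 1.4), a distance of √(2.9² + 0.4²) ≈ 2.9.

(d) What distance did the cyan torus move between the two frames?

1.6

From (12.3, 8.0) to (12.5, 6.4), the cyan torus covered √(0.2² + 1.6²) ≈ 1.6 units.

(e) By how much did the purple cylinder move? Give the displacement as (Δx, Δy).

(2.6, -2.4)

The purple cylinder was at about (2.5, 3.3) and moved to about (5.1, 0.9).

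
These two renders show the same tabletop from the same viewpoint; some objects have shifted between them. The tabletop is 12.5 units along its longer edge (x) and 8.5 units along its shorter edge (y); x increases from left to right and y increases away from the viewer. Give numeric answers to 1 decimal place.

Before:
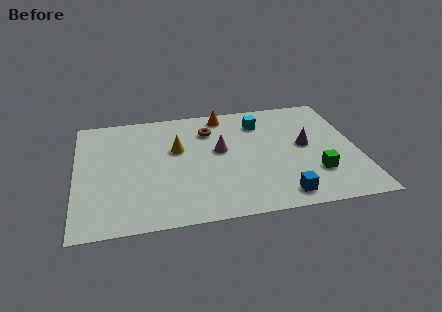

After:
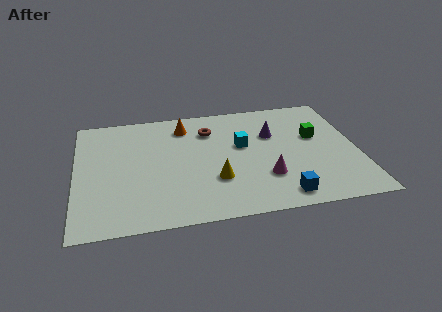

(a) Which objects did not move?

the brown torus and the blue cube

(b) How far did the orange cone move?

1.9

From (6.7, 7.5) to (4.9, 6.9), the orange cone covered √(1.8² + 0.6²) ≈ 1.9 units.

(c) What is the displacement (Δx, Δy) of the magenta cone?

(1.9, -2.3)

From the two frames, the magenta cone sits at roughly (6.4, 4.8) before and (8.3, 2.5) after.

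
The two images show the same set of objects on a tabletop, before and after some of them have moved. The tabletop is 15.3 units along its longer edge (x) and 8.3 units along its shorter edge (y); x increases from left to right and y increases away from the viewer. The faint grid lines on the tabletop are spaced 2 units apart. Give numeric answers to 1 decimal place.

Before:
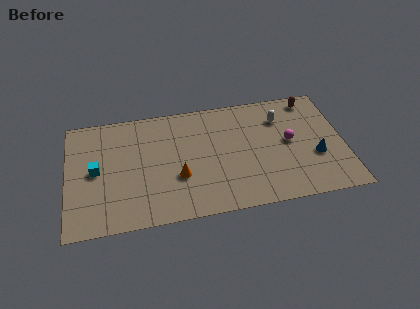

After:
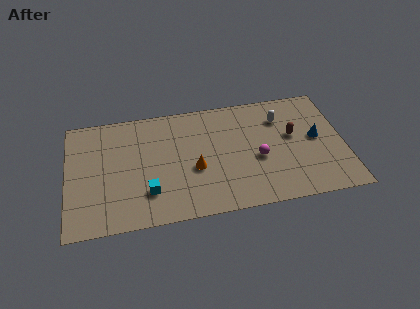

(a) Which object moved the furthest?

the cyan cube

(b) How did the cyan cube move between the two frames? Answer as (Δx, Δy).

(2.8, -2.0)

The cyan cube was at about (1.6, 4.2) and moved to about (4.4, 2.2).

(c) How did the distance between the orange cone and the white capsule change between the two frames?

-1.0

Before: roughly 6.6 units apart; after: 5.6. That's 1.0 units closer together.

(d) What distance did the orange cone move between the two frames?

1.0

The orange cone moved from about (6.1, 3.0) to (7.0, 3.4), a distance of √(0.9² + 0.4²) ≈ 1.0.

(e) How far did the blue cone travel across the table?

1.3

The blue cone was near (13.7, 3.1) before and (13.8, 4.4) after, so it travelled √(0.1² + 1.3²) ≈ 1.3 units.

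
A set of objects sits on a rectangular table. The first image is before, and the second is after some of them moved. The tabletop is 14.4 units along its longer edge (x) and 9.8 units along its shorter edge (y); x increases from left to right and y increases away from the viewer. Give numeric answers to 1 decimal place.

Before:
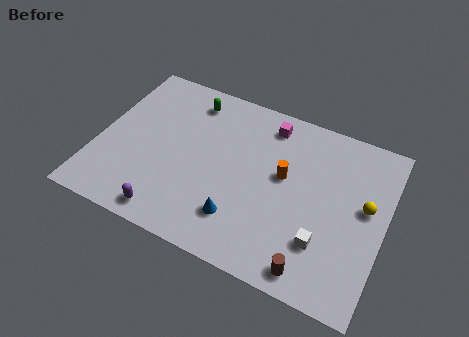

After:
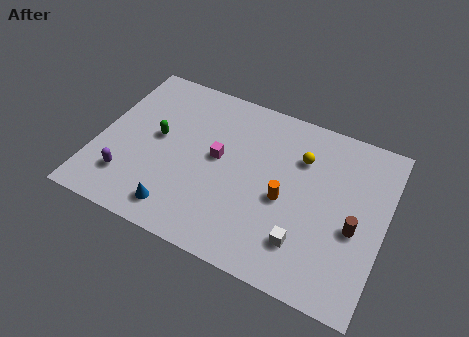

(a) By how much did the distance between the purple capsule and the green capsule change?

-3.9

The distance was about 7.1 in the first image and 3.2 in the second, so they moved 3.9 units closer together.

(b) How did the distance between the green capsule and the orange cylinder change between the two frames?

+1.0

The distance was about 5.7 in the first image and 6.7 in the second, so they moved 1.0 units further apart.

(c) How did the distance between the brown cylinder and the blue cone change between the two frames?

+4.9

The distance was about 4.0 in the first image and 8.9 in the second, so they moved 4.9 units further apart.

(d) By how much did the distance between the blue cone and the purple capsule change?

-0.8

Before: roughly 3.6 units apart; after: 2.8. That's 0.8 units closer together.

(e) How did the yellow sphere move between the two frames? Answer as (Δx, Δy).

(-3.4, 1.5)

From the two frames, the yellow sphere sits at roughly (13.4, 5.5) before and (10.0, 7.0) after.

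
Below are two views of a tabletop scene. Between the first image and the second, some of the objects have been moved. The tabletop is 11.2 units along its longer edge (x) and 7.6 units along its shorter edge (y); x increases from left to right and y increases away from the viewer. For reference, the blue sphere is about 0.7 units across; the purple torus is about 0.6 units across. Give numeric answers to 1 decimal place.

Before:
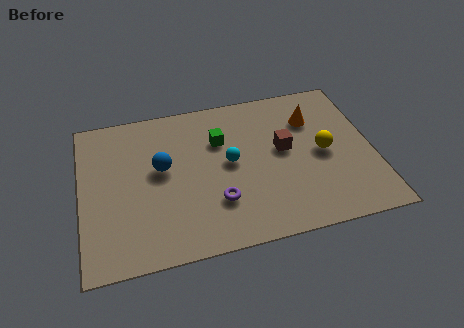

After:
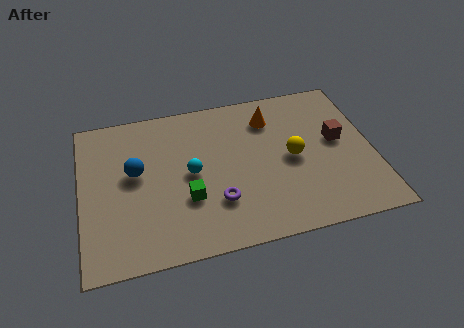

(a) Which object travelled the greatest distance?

the green cube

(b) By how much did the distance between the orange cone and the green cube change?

+1.1

They were about 3.6 units apart before and 4.7 after — 1.1 units further apart.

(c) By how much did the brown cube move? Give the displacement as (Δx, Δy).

(2.1, 0.0)

From the two frames, the brown cube sits at roughly (7.8, 4.2) before and (9.9, 4.2) after.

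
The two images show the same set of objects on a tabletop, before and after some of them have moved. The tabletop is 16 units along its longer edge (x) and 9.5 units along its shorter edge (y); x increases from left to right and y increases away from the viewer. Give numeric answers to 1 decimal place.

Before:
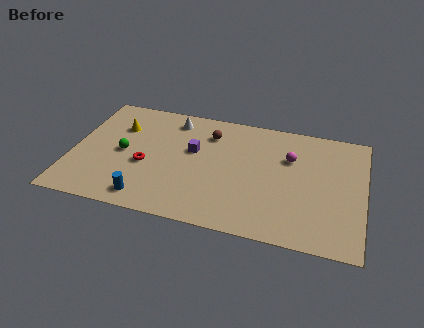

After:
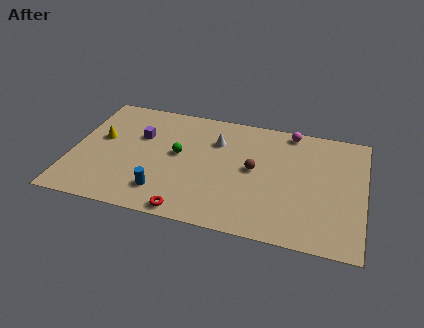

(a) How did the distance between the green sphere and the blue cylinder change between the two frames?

-0.4

They were about 3.7 units apart before and 3.3 after — 0.4 units closer together.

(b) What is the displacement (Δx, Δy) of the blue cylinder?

(0.8, 0.7)

From the two frames, the blue cylinder sits at roughly (4.4, 1.3) before and (5.2, 2.0) after.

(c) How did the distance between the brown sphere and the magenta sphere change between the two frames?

-0.6

The distance was about 4.6 in the first image and 4.0 in the second, so they moved 0.6 units closer together.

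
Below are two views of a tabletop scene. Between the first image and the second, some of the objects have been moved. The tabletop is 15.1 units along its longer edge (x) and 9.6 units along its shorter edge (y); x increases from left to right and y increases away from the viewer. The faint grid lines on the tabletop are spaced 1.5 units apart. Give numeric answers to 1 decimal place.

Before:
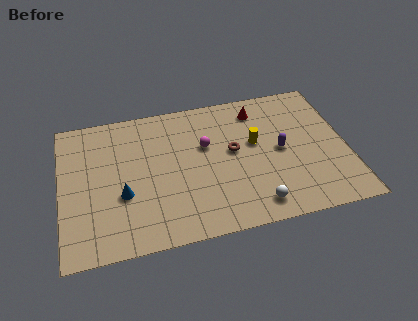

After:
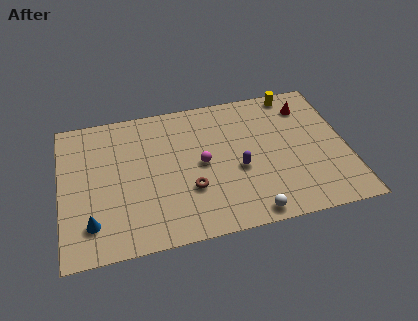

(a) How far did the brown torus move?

3.2

The brown torus moved from about (9.1, 5.3) to (6.7, 3.2), a distance of √(2.4² + 2.1²) ≈ 3.2.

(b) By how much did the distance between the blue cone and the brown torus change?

-0.8

They were about 6.1 units apart before and 5.3 after — 0.8 units closer together.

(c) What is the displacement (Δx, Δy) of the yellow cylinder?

(2.3, 3.1)

The yellow cylinder started near (10.3, 5.6) and ended near (12.6, 8.7).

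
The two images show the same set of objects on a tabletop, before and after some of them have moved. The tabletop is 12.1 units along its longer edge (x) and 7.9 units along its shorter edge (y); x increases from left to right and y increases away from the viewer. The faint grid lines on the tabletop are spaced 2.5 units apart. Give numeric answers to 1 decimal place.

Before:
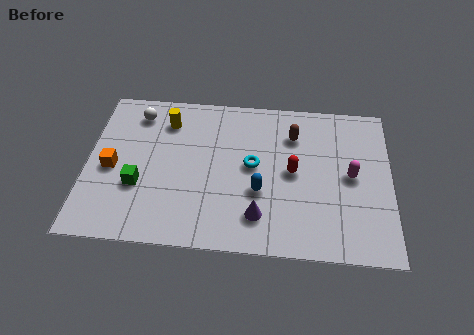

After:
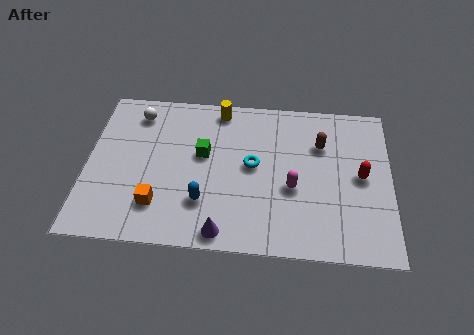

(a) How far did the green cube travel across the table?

3.1

From (2.1, 2.8) to (4.6, 4.6), the green cube covered √(2.5² + 1.8²) ≈ 3.1 units.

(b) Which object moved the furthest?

the green cube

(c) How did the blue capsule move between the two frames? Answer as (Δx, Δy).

(-2.2, -0.7)

The blue capsule started near (6.9, 2.9) and ended near (4.7, 2.2).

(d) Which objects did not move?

the cyan torus and the white sphere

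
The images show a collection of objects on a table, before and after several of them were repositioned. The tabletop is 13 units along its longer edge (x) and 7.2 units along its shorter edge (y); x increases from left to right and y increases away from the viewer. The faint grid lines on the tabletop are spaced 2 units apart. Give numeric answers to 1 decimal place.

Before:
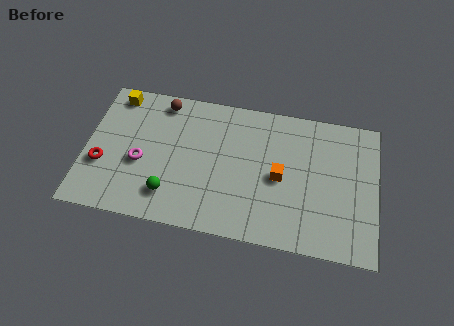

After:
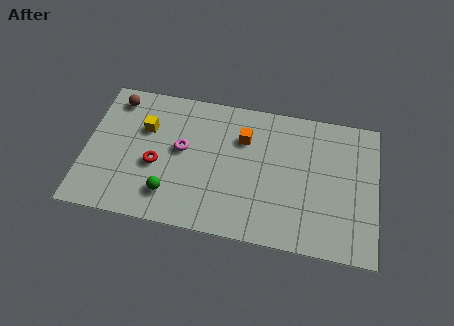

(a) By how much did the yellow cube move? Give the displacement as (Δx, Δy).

(1.4, -1.5)

The yellow cube was at about (1.2, 6.3) and moved to about (2.6, 4.8).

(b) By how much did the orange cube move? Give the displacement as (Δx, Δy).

(-1.7, 1.7)

The orange cube started near (8.7, 3.4) and ended near (7.0, 5.1).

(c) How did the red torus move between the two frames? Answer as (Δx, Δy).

(2.4, 0.4)

The red torus started near (0.8, 2.6) and ended near (3.2, 3.0).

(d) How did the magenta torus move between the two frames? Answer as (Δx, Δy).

(1.8, 1.0)

The magenta torus started near (2.5, 3.0) and ended near (4.3, 4.0).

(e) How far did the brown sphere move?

2.1

From (3.3, 6.3) to (1.2, 6.1), the brown sphere covered √(2.1² + 0.2²) ≈ 2.1 units.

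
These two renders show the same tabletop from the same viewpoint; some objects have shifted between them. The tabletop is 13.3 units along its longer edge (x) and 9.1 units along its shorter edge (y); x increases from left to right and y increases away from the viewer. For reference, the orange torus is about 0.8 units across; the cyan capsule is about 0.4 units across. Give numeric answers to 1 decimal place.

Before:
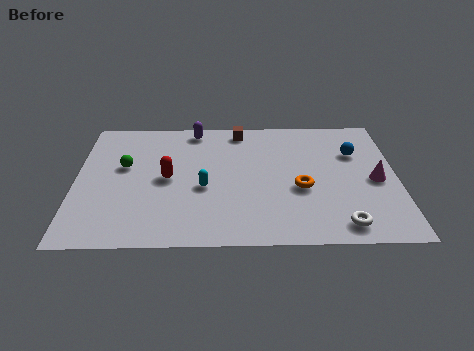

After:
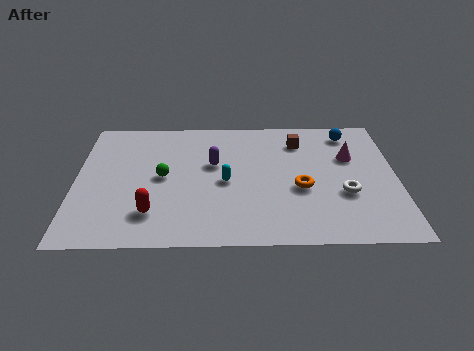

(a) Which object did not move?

the orange torus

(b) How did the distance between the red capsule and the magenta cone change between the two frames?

+0.4

They were about 8.6 units apart before and 9.0 after — 0.4 units further apart.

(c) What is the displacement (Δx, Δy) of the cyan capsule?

(0.9, 0.4)

The cyan capsule was at about (5.3, 3.8) and moved to about (6.2, 4.2).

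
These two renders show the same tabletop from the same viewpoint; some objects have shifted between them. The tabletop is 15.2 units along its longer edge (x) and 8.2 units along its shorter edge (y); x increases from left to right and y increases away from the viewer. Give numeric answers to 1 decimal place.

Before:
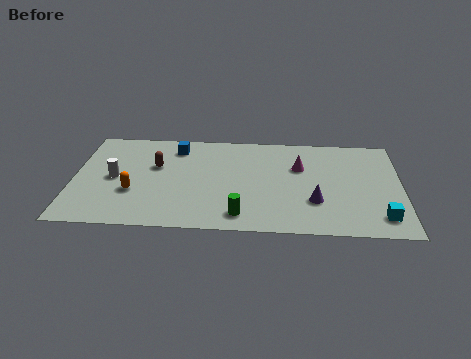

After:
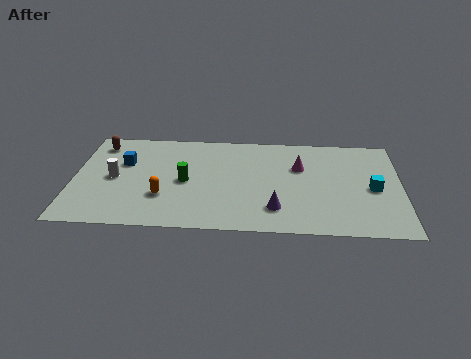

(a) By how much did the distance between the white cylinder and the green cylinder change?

-3.2

They were about 6.5 units apart before and 3.3 after — 3.2 units closer together.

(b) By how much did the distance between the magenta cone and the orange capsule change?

-1.2

Before: roughly 8.1 units apart; after: 6.9. That's 1.2 units closer together.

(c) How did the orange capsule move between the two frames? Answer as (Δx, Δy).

(1.4, -0.3)

From the two frames, the orange capsule sits at roughly (2.8, 2.9) before and (4.2, 2.6) after.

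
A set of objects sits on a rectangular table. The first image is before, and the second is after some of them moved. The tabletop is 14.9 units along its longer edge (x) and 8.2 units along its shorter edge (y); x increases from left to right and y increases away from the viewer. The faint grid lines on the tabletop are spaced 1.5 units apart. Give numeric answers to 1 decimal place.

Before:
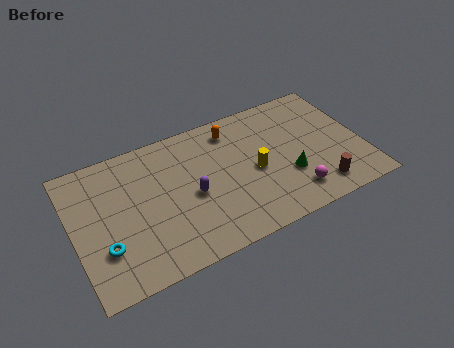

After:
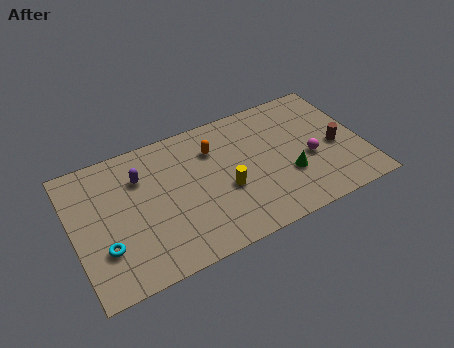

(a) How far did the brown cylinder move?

2.5

The brown cylinder was near (12.3, 1.4) before and (13.5, 3.6) after, so it travelled √(1.2² + 2.2²) ≈ 2.5 units.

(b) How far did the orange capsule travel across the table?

1.4

From (8.5, 6.8) to (7.4, 6.0), the orange capsule covered √(1.1² + 0.8²) ≈ 1.4 units.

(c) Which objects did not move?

the green cone and the cyan torus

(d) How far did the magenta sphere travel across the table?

2.1

From (11.0, 1.6) to (12.1, 3.4), the magenta sphere covered √(1.1² + 1.8²) ≈ 2.1 units.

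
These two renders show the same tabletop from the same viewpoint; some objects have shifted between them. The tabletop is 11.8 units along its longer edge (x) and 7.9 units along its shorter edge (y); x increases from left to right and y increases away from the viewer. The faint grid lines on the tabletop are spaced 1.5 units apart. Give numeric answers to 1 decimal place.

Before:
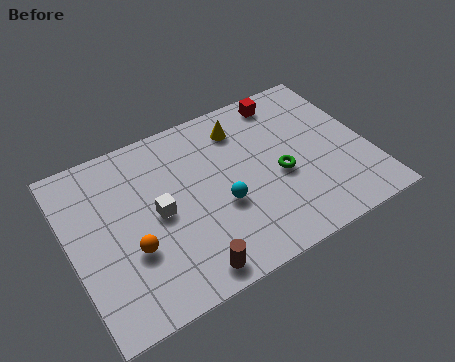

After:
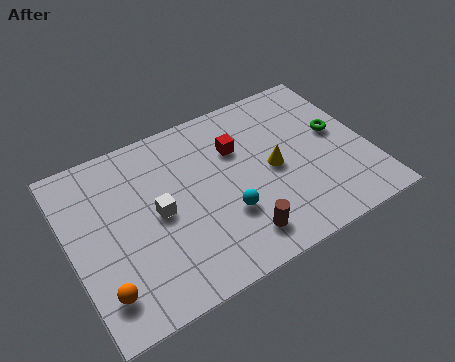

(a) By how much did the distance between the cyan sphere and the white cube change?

+0.3

The distance was about 2.5 in the first image and 2.8 in the second, so they moved 0.3 units further apart.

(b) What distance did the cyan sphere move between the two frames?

0.5

From (5.8, 3.1) to (5.9, 2.6), the cyan sphere covered √(0.1² + 0.5²) ≈ 0.5 units.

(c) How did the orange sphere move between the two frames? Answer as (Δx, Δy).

(-1.3, -1.2)

From the two frames, the orange sphere sits at roughly (2.2, 2.8) before and (0.9, 1.6) after.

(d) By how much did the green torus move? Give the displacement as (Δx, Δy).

(2.5, 1.0)

From the two frames, the green torus sits at roughly (8.2, 3.4) before and (10.7, 4.4) after.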